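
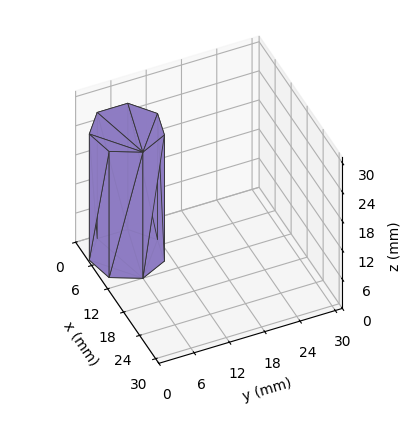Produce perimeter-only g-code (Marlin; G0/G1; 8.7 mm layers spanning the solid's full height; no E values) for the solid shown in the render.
Reading the render: the shape is a regular 7-sided prism (a cylinder approximated with 7 flat sides), circumscribed radius ≈ 6 mm, height ≈ 26 mm (dimensions read to the nearest mm from the axis ticks). For the g-code, the solid's height is divided into equal slices at the stated Δz and each level perimeter traced with G1 moves after a G0 lift.

; perimeter-only toolpath
G21 ; units = mm
G90 ; absolute positioning
G28 ; home
; layer 1
G0 Z8.7
G0 X12.0 Y6.0
G1 X9.7 Y10.7
G1 X4.7 Y11.8
G1 X0.6 Y8.6
G1 X0.6 Y3.4
G1 X4.7 Y0.2
G1 X9.7 Y1.3
G1 X12.0 Y6.0
; layer 2
G0 Z17.3
G0 X12.0 Y6.0
G1 X9.7 Y10.7
G1 X4.7 Y11.8
G1 X0.6 Y8.6
G1 X0.6 Y3.4
G1 X4.7 Y0.2
G1 X9.7 Y1.3
G1 X12.0 Y6.0
; layer 3
G0 Z26.0
G0 X12.0 Y6.0
G1 X9.7 Y10.7
G1 X4.7 Y11.8
G1 X0.6 Y8.6
G1 X0.6 Y3.4
G1 X4.7 Y0.2
G1 X9.7 Y1.3
G1 X12.0 Y6.0
M2 ; end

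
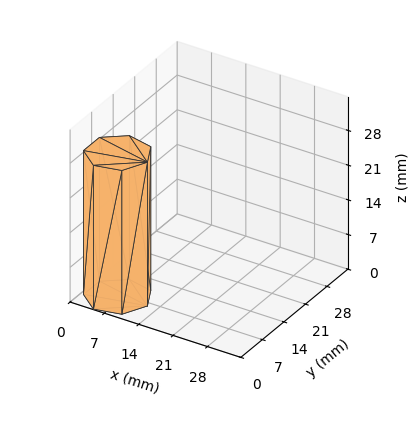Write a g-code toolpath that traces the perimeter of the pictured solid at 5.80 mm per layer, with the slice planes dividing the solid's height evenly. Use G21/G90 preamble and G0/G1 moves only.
Reading the render: the shape is a regular 7-sided prism (a cylinder approximated with 7 flat sides), circumscribed radius ≈ 6 mm, height ≈ 29 mm (dimensions read to the nearest mm from the axis ticks). For the g-code, the solid's height is divided into equal slices at the stated Δz and each level perimeter traced with G1 moves after a G0 lift.

; perimeter-only toolpath
G21 ; units = mm
G90 ; absolute positioning
G28 ; home
; layer 1
G0 Z5.80
G0 X12.00 Y6.00
G1 X9.74 Y10.69
G1 X4.66 Y11.85
G1 X0.59 Y8.60
G1 X0.59 Y3.40
G1 X4.66 Y0.15
G1 X9.74 Y1.31
G1 X12.00 Y6.00
; layer 2
G0 Z11.60
G0 X12.00 Y6.00
G1 X9.74 Y10.69
G1 X4.66 Y11.85
G1 X0.59 Y8.60
G1 X0.59 Y3.40
G1 X4.66 Y0.15
G1 X9.74 Y1.31
G1 X12.00 Y6.00
; layer 3
G0 Z17.40
G0 X12.00 Y6.00
G1 X9.74 Y10.69
G1 X4.66 Y11.85
G1 X0.59 Y8.60
G1 X0.59 Y3.40
G1 X4.66 Y0.15
G1 X9.74 Y1.31
G1 X12.00 Y6.00
; layer 4
G0 Z23.20
G0 X12.00 Y6.00
G1 X9.74 Y10.69
G1 X4.66 Y11.85
G1 X0.59 Y8.60
G1 X0.59 Y3.40
G1 X4.66 Y0.15
G1 X9.74 Y1.31
G1 X12.00 Y6.00
; layer 5
G0 Z29.00
G0 X12.00 Y6.00
G1 X9.74 Y10.69
G1 X4.66 Y11.85
G1 X0.59 Y8.60
G1 X0.59 Y3.40
G1 X4.66 Y0.15
G1 X9.74 Y1.31
G1 X12.00 Y6.00
M2 ; end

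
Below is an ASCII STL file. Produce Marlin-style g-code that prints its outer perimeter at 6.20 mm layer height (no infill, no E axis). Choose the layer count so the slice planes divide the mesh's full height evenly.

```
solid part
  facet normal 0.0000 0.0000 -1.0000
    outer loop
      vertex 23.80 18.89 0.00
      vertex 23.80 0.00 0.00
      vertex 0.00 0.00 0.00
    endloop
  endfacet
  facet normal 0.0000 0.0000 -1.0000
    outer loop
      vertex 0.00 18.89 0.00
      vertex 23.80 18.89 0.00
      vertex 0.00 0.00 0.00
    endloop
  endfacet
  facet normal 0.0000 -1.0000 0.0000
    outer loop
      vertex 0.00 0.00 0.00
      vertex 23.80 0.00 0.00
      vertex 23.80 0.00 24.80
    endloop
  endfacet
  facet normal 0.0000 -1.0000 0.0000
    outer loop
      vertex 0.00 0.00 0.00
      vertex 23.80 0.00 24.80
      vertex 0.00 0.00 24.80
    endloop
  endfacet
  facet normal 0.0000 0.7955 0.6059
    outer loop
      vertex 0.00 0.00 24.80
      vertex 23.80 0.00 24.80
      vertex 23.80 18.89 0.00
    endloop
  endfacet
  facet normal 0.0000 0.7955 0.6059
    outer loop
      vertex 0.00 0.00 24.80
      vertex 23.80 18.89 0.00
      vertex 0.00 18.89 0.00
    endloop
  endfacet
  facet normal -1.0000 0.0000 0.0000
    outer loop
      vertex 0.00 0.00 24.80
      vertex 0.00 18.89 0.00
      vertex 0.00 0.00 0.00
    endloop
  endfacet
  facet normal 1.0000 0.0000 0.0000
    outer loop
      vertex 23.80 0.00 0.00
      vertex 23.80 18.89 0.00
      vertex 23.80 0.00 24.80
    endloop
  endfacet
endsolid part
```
; perimeter-only toolpath
G21 ; units = mm
G90 ; absolute positioning
G28 ; home
; layer 1
G0 Z6.20
G0 X0.00 Y0.00
G1 X23.80 Y0.00
G1 X23.80 Y14.17
G1 X0.00 Y14.17
G1 X0.00 Y0.00
; layer 2
G0 Z12.40
G0 X0.00 Y0.00
G1 X23.80 Y0.00
G1 X23.80 Y9.45
G1 X0.00 Y9.45
G1 X0.00 Y0.00
; layer 3
G0 Z18.60
G0 X0.00 Y0.00
G1 X23.80 Y0.00
G1 X23.80 Y4.72
G1 X0.00 Y4.72
G1 X0.00 Y0.00
M2 ; end

The solid is a wedge (ramp): 23.8 × 18.9 mm base, rising to 24.8 mm along the y=0 edge and sloping linearly to z=0 at y=18.9. Slicing at Δz = 6.20 mm — 4 equal slices spanning the solid's height, so layer i sits at z = i·h/4 — gives 3 non-empty perimeters. Each is a 4-segment closed polygon; G0 lifts to the layer z and rapids to the start vertex, then G1 traces the edges. The cross-section shrinks linearly with z (the slice at the apex is degenerate and omitted).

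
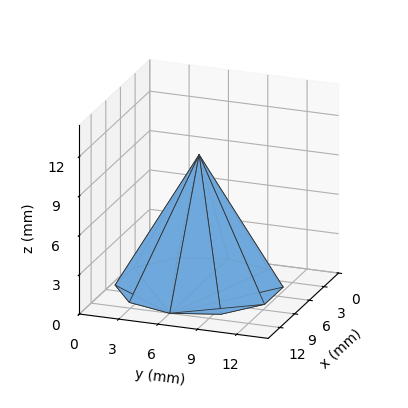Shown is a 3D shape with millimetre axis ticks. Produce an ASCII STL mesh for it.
Reading the render: the shape is a regular 10-sided pyramid, base circumscribed radius ≈ 6 mm, apex at z ≈ 10 mm (dimensions read to the nearest mm from the axis ticks). For the STL, each face is triangulated and given an outward normal.

solid part
  facet normal 0.0000 0.0000 -1.0000
    outer loop
      vertex 7.9 11.7 0.0
      vertex 10.9 9.5 0.0
      vertex 12.0 6.0 0.0
    endloop
  endfacet
  facet normal 0.0000 0.0000 -1.0000
    outer loop
      vertex 4.1 11.7 0.0
      vertex 7.9 11.7 0.0
      vertex 12.0 6.0 0.0
    endloop
  endfacet
  facet normal 0.0000 0.0000 -1.0000
    outer loop
      vertex 1.1 9.5 0.0
      vertex 4.1 11.7 0.0
      vertex 12.0 6.0 0.0
    endloop
  endfacet
  facet normal 0.0000 0.0000 -1.0000
    outer loop
      vertex 0.0 6.0 0.0
      vertex 1.1 9.5 0.0
      vertex 12.0 6.0 0.0
    endloop
  endfacet
  facet normal 0.0000 0.0000 -1.0000
    outer loop
      vertex 1.1 2.5 0.0
      vertex 0.0 6.0 0.0
      vertex 12.0 6.0 0.0
    endloop
  endfacet
  facet normal 0.0000 0.0000 -1.0000
    outer loop
      vertex 4.1 0.3 0.0
      vertex 1.1 2.5 0.0
      vertex 12.0 6.0 0.0
    endloop
  endfacet
  facet normal 0.0000 0.0000 -1.0000
    outer loop
      vertex 7.9 0.3 0.0
      vertex 4.1 0.3 0.0
      vertex 12.0 6.0 0.0
    endloop
  endfacet
  facet normal 0.0000 0.0000 -1.0000
    outer loop
      vertex 10.9 2.5 0.0
      vertex 7.9 0.3 0.0
      vertex 12.0 6.0 0.0
    endloop
  endfacet
  facet normal 0.8280 0.2602 0.4968
    outer loop
      vertex 12.0 6.0 0.0
      vertex 10.9 9.5 0.0
      vertex 6.0 6.0 10.0
    endloop
  endfacet
  facet normal 0.5133 0.7000 0.4965
    outer loop
      vertex 10.9 9.5 0.0
      vertex 7.9 11.7 0.0
      vertex 6.0 6.0 10.0
    endloop
  endfacet
  facet normal 0.0000 0.8688 0.4952
    outer loop
      vertex 7.9 11.7 0.0
      vertex 4.1 11.7 0.0
      vertex 6.0 6.0 10.0
    endloop
  endfacet
  facet normal -0.5133 0.7000 0.4965
    outer loop
      vertex 4.1 11.7 0.0
      vertex 1.1 9.5 0.0
      vertex 6.0 6.0 10.0
    endloop
  endfacet
  facet normal -0.8280 0.2602 0.4968
    outer loop
      vertex 1.1 9.5 0.0
      vertex 0.0 6.0 0.0
      vertex 6.0 6.0 10.0
    endloop
  endfacet
  facet normal -0.8280 -0.2602 0.4968
    outer loop
      vertex 0.0 6.0 0.0
      vertex 1.1 2.5 0.0
      vertex 6.0 6.0 10.0
    endloop
  endfacet
  facet normal -0.5133 -0.7000 0.4965
    outer loop
      vertex 1.1 2.5 0.0
      vertex 4.1 0.3 0.0
      vertex 6.0 6.0 10.0
    endloop
  endfacet
  facet normal 0.0000 -0.8688 0.4952
    outer loop
      vertex 4.1 0.3 0.0
      vertex 7.9 0.3 0.0
      vertex 6.0 6.0 10.0
    endloop
  endfacet
  facet normal 0.5133 -0.7000 0.4965
    outer loop
      vertex 7.9 0.3 0.0
      vertex 10.9 2.5 0.0
      vertex 6.0 6.0 10.0
    endloop
  endfacet
  facet normal 0.8280 -0.2602 0.4968
    outer loop
      vertex 10.9 2.5 0.0
      vertex 12.0 6.0 0.0
      vertex 6.0 6.0 10.0
    endloop
  endfacet
endsolid part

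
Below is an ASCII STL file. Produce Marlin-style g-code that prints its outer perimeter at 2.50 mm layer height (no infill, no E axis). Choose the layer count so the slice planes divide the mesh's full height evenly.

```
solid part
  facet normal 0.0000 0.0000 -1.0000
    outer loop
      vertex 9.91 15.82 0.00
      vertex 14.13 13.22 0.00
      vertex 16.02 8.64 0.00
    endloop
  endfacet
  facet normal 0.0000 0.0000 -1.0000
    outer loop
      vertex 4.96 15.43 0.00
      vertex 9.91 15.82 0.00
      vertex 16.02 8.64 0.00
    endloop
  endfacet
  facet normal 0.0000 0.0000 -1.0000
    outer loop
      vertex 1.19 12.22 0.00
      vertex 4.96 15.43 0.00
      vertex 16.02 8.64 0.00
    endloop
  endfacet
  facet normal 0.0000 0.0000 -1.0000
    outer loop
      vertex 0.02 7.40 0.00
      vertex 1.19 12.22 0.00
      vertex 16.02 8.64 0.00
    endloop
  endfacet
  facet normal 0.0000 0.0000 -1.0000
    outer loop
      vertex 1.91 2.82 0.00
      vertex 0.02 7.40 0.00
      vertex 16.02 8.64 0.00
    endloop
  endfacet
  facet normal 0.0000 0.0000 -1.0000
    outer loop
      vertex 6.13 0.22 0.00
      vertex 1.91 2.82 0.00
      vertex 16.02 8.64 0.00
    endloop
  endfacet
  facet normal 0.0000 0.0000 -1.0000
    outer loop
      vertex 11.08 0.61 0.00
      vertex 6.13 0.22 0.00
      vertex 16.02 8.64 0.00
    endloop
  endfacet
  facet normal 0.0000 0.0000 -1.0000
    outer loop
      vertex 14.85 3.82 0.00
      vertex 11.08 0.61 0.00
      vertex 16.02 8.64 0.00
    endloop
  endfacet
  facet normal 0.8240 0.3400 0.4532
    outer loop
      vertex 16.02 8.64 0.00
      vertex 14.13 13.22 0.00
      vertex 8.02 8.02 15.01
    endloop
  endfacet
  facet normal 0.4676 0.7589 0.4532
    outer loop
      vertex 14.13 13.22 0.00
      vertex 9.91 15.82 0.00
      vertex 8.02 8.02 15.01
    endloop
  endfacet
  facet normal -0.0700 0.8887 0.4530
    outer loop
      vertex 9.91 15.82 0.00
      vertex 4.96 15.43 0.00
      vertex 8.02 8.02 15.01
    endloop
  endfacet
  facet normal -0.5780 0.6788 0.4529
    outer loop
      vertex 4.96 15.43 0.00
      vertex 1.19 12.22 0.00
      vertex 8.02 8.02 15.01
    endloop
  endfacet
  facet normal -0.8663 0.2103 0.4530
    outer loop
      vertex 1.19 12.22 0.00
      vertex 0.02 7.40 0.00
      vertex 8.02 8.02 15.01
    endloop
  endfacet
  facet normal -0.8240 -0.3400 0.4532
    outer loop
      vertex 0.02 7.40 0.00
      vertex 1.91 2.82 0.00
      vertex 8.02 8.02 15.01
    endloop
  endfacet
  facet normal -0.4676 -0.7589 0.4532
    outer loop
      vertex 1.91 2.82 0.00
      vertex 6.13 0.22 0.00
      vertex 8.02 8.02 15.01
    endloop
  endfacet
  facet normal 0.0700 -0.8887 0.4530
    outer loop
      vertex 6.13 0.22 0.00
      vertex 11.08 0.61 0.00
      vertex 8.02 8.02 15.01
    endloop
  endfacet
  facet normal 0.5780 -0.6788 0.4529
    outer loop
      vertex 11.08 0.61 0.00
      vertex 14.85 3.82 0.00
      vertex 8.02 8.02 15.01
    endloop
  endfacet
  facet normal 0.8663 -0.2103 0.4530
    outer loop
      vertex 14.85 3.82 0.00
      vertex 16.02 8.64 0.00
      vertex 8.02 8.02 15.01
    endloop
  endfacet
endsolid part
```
; perimeter-only toolpath
G21 ; units = mm
G90 ; absolute positioning
G28 ; home
; layer 1
G0 Z2.50
G0 X14.69 Y8.54
G1 X13.11 Y12.35
G1 X9.60 Y14.52
G1 X5.47 Y14.20
G1 X2.33 Y11.52
G1 X1.35 Y7.50
G1 X2.93 Y3.69
G1 X6.44 Y1.52
G1 X10.57 Y1.84
G1 X13.71 Y4.52
G1 X14.69 Y8.54
; layer 2
G0 Z5.00
G0 X13.35 Y8.43
G1 X12.09 Y11.49
G1 X9.28 Y13.22
G1 X5.98 Y12.96
G1 X3.47 Y10.82
G1 X2.69 Y7.61
G1 X3.95 Y4.55
G1 X6.76 Y2.82
G1 X10.06 Y3.08
G1 X12.57 Y5.22
G1 X13.35 Y8.43
; layer 3
G0 Z7.50
G0 X12.02 Y8.33
G1 X11.07 Y10.62
G1 X8.96 Y11.92
G1 X6.49 Y11.72
G1 X4.60 Y10.12
G1 X4.02 Y7.71
G1 X4.96 Y5.42
G1 X7.07 Y4.12
G1 X9.55 Y4.31
G1 X11.43 Y5.92
G1 X12.02 Y8.33
; layer 4
G0 Z10.01
G0 X10.69 Y8.23
G1 X10.06 Y9.75
G1 X8.65 Y10.62
G1 X7.00 Y10.49
G1 X5.74 Y9.42
G1 X5.35 Y7.81
G1 X5.98 Y6.29
G1 X7.39 Y5.42
G1 X9.04 Y5.55
G1 X10.30 Y6.62
G1 X10.69 Y8.23
; layer 5
G0 Z12.51
G0 X9.35 Y8.12
G1 X9.04 Y8.89
G1 X8.34 Y9.32
G1 X7.51 Y9.26
G1 X6.88 Y8.72
G1 X6.69 Y7.92
G1 X7.00 Y7.15
G1 X7.71 Y6.72
G1 X8.53 Y6.78
G1 X9.16 Y7.32
G1 X9.35 Y8.12
M2 ; end

The solid is a regular 10-sided pyramid, base circumscribed radius ≈ 8.02 mm, apex at z ≈ 15 mm. Slicing at Δz = 2.50 mm — 6 equal slices spanning the solid's height, so layer i sits at z = i·h/6 — gives 5 non-empty perimeters. Each is a 10-segment closed polygon; G0 lifts to the layer z and rapids to the start vertex, then G1 traces the edges. The cross-section shrinks linearly with z (the slice at the apex is degenerate and omitted).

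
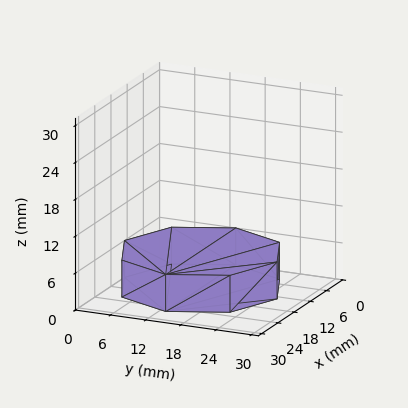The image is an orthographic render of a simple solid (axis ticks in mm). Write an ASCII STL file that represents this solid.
Reading the render: the shape is a regular 8-sided prism (a cylinder approximated with 8 flat sides), circumscribed radius ≈ 13 mm, height ≈ 6 mm (dimensions read to the nearest mm from the axis ticks). For the STL, each face is triangulated and given an outward normal.

solid part
  facet normal 0.0000 0.0000 -1.0000
    outer loop
      vertex 13.0 26.0 0.0
      vertex 22.2 22.2 0.0
      vertex 26.0 13.0 0.0
    endloop
  endfacet
  facet normal 0.0000 0.0000 -1.0000
    outer loop
      vertex 3.8 22.2 0.0
      vertex 13.0 26.0 0.0
      vertex 26.0 13.0 0.0
    endloop
  endfacet
  facet normal 0.0000 0.0000 -1.0000
    outer loop
      vertex 0.0 13.0 0.0
      vertex 3.8 22.2 0.0
      vertex 26.0 13.0 0.0
    endloop
  endfacet
  facet normal 0.0000 0.0000 -1.0000
    outer loop
      vertex 3.8 3.8 0.0
      vertex 0.0 13.0 0.0
      vertex 26.0 13.0 0.0
    endloop
  endfacet
  facet normal 0.0000 0.0000 -1.0000
    outer loop
      vertex 13.0 0.0 0.0
      vertex 3.8 3.8 0.0
      vertex 26.0 13.0 0.0
    endloop
  endfacet
  facet normal 0.0000 0.0000 -1.0000
    outer loop
      vertex 22.2 3.8 0.0
      vertex 13.0 0.0 0.0
      vertex 26.0 13.0 0.0
    endloop
  endfacet
  facet normal 0.0000 0.0000 1.0000
    outer loop
      vertex 26.0 13.0 6.0
      vertex 22.2 22.2 6.0
      vertex 13.0 26.0 6.0
    endloop
  endfacet
  facet normal 0.0000 0.0000 1.0000
    outer loop
      vertex 26.0 13.0 6.0
      vertex 13.0 26.0 6.0
      vertex 3.8 22.2 6.0
    endloop
  endfacet
  facet normal 0.0000 0.0000 1.0000
    outer loop
      vertex 26.0 13.0 6.0
      vertex 3.8 22.2 6.0
      vertex 0.0 13.0 6.0
    endloop
  endfacet
  facet normal 0.0000 0.0000 1.0000
    outer loop
      vertex 26.0 13.0 6.0
      vertex 0.0 13.0 6.0
      vertex 3.8 3.8 6.0
    endloop
  endfacet
  facet normal 0.0000 0.0000 1.0000
    outer loop
      vertex 26.0 13.0 6.0
      vertex 3.8 3.8 6.0
      vertex 13.0 0.0 6.0
    endloop
  endfacet
  facet normal 0.0000 0.0000 1.0000
    outer loop
      vertex 26.0 13.0 6.0
      vertex 13.0 0.0 6.0
      vertex 22.2 3.8 6.0
    endloop
  endfacet
  facet normal 0.9243 0.3818 0.0000
    outer loop
      vertex 26.0 13.0 0.0
      vertex 22.2 22.2 0.0
      vertex 22.2 22.2 6.0
    endloop
  endfacet
  facet normal 0.9243 0.3818 0.0000
    outer loop
      vertex 26.0 13.0 0.0
      vertex 22.2 22.2 6.0
      vertex 26.0 13.0 6.0
    endloop
  endfacet
  facet normal 0.3818 0.9243 0.0000
    outer loop
      vertex 22.2 22.2 0.0
      vertex 13.0 26.0 0.0
      vertex 13.0 26.0 6.0
    endloop
  endfacet
  facet normal 0.3818 0.9243 0.0000
    outer loop
      vertex 22.2 22.2 0.0
      vertex 13.0 26.0 6.0
      vertex 22.2 22.2 6.0
    endloop
  endfacet
  facet normal -0.3818 0.9243 0.0000
    outer loop
      vertex 13.0 26.0 0.0
      vertex 3.8 22.2 0.0
      vertex 3.8 22.2 6.0
    endloop
  endfacet
  facet normal -0.3818 0.9243 0.0000
    outer loop
      vertex 13.0 26.0 0.0
      vertex 3.8 22.2 6.0
      vertex 13.0 26.0 6.0
    endloop
  endfacet
  facet normal -0.9243 0.3818 0.0000
    outer loop
      vertex 3.8 22.2 0.0
      vertex 0.0 13.0 0.0
      vertex 0.0 13.0 6.0
    endloop
  endfacet
  facet normal -0.9243 0.3818 0.0000
    outer loop
      vertex 3.8 22.2 0.0
      vertex 0.0 13.0 6.0
      vertex 3.8 22.2 6.0
    endloop
  endfacet
  facet normal -0.9243 -0.3818 0.0000
    outer loop
      vertex 0.0 13.0 0.0
      vertex 3.8 3.8 0.0
      vertex 3.8 3.8 6.0
    endloop
  endfacet
  facet normal -0.9243 -0.3818 0.0000
    outer loop
      vertex 0.0 13.0 0.0
      vertex 3.8 3.8 6.0
      vertex 0.0 13.0 6.0
    endloop
  endfacet
  facet normal -0.3818 -0.9243 0.0000
    outer loop
      vertex 3.8 3.8 0.0
      vertex 13.0 0.0 0.0
      vertex 13.0 0.0 6.0
    endloop
  endfacet
  facet normal -0.3818 -0.9243 0.0000
    outer loop
      vertex 3.8 3.8 0.0
      vertex 13.0 0.0 6.0
      vertex 3.8 3.8 6.0
    endloop
  endfacet
  facet normal 0.3818 -0.9243 0.0000
    outer loop
      vertex 13.0 0.0 0.0
      vertex 22.2 3.8 0.0
      vertex 22.2 3.8 6.0
    endloop
  endfacet
  facet normal 0.3818 -0.9243 0.0000
    outer loop
      vertex 13.0 0.0 0.0
      vertex 22.2 3.8 6.0
      vertex 13.0 0.0 6.0
    endloop
  endfacet
  facet normal 0.9243 -0.3818 0.0000
    outer loop
      vertex 22.2 3.8 0.0
      vertex 26.0 13.0 0.0
      vertex 26.0 13.0 6.0
    endloop
  endfacet
  facet normal 0.9243 -0.3818 0.0000
    outer loop
      vertex 22.2 3.8 0.0
      vertex 26.0 13.0 6.0
      vertex 22.2 3.8 6.0
    endloop
  endfacet
endsolid part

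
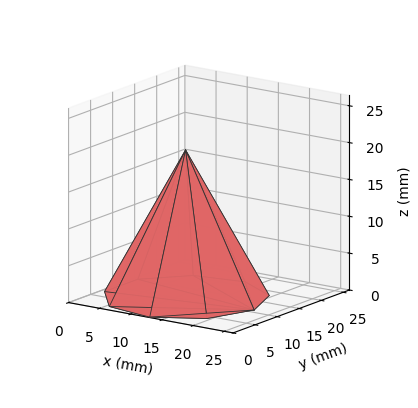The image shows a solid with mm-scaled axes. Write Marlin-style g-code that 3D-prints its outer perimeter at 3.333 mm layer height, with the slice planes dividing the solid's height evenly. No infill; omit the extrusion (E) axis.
Reading the render: the shape is a regular 9-sided pyramid, base circumscribed radius ≈ 11 mm, apex at z ≈ 20 mm (dimensions read to the nearest mm from the axis ticks). For the g-code, the solid's height is divided into equal slices at the stated Δz and each level perimeter traced with G1 moves after a G0 lift.

; perimeter-only toolpath
G21 ; units = mm
G90 ; absolute positioning
G28 ; home
; layer 1
G0 Z3.333
G0 X20.167 Y11.000
G1 X18.022 Y16.893
G1 X12.592 Y20.027
G1 X6.417 Y18.938
G1 X2.386 Y14.135
G1 X2.386 Y7.865
G1 X6.417 Y3.062
G1 X12.592 Y1.973
G1 X18.022 Y5.108
G1 X20.167 Y11.000
; layer 2
G0 Z6.667
G0 X18.333 Y11.000
G1 X16.617 Y15.714
G1 X12.273 Y18.222
G1 X7.333 Y17.351
G1 X4.109 Y13.508
G1 X4.109 Y8.492
G1 X7.333 Y4.649
G1 X12.273 Y3.778
G1 X16.617 Y6.286
G1 X18.333 Y11.000
; layer 3
G0 Z10.000
G0 X16.500 Y11.000
G1 X15.213 Y14.536
G1 X11.955 Y16.416
G1 X8.250 Y15.763
G1 X5.832 Y12.881
G1 X5.832 Y9.119
G1 X8.250 Y6.237
G1 X11.955 Y5.583
G1 X15.213 Y7.465
G1 X16.500 Y11.000
; layer 4
G0 Z13.333
G0 X14.667 Y11.000
G1 X13.809 Y13.357
G1 X11.637 Y14.611
G1 X9.167 Y14.175
G1 X7.554 Y12.254
G1 X7.554 Y9.746
G1 X9.167 Y7.825
G1 X11.637 Y7.389
G1 X13.809 Y8.643
G1 X14.667 Y11.000
; layer 5
G0 Z16.667
G0 X12.833 Y11.000
G1 X12.404 Y12.178
G1 X11.318 Y12.806
G1 X10.083 Y12.588
G1 X9.277 Y11.627
G1 X9.277 Y10.373
G1 X10.083 Y9.412
G1 X11.318 Y9.195
G1 X12.404 Y9.822
G1 X12.833 Y11.000
M2 ; end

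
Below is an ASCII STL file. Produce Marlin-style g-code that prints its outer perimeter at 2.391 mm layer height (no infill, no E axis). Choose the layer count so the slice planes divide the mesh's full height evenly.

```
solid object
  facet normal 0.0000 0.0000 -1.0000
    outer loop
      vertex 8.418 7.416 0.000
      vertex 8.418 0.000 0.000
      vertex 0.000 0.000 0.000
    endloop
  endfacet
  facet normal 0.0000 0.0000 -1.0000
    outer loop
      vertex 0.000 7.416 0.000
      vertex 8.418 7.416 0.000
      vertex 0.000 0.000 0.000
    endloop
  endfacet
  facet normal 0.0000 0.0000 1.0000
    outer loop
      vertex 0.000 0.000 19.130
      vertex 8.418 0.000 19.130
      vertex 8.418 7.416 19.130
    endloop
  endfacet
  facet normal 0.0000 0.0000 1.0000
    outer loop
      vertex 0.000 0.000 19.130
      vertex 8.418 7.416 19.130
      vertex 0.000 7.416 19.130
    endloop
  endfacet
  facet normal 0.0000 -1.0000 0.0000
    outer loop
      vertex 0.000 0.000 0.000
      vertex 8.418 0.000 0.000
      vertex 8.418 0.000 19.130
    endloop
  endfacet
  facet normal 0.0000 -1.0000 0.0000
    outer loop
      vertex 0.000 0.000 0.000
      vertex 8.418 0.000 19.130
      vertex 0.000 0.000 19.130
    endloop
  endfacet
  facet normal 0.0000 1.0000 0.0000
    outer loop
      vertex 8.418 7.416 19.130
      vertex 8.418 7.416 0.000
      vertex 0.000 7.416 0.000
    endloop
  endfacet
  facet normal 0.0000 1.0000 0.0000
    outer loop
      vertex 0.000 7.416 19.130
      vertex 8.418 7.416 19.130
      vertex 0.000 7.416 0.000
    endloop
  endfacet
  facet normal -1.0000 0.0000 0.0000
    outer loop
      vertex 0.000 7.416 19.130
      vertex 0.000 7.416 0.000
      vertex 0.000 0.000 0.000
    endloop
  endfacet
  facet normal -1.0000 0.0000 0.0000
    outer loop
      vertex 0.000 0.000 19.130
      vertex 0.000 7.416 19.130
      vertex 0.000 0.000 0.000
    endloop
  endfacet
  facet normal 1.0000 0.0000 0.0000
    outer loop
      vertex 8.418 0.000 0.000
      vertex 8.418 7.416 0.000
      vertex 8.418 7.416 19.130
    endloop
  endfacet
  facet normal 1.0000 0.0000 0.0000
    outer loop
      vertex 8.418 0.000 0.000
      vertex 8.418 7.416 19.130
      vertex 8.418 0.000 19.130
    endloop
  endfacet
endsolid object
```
; perimeter-only toolpath
G21 ; units = mm
G90 ; absolute positioning
G28 ; home
; layer 1
G0 Z2.391
G0 X0.000 Y0.000
G1 X8.418 Y0.000
G1 X8.418 Y7.416
G1 X0.000 Y7.416
G1 X0.000 Y0.000
; layer 2
G0 Z4.782
G0 X0.000 Y0.000
G1 X8.418 Y0.000
G1 X8.418 Y7.416
G1 X0.000 Y7.416
G1 X0.000 Y0.000
; layer 3
G0 Z7.174
G0 X0.000 Y0.000
G1 X8.418 Y0.000
G1 X8.418 Y7.416
G1 X0.000 Y7.416
G1 X0.000 Y0.000
; layer 4
G0 Z9.565
G0 X0.000 Y0.000
G1 X8.418 Y0.000
G1 X8.418 Y7.416
G1 X0.000 Y7.416
G1 X0.000 Y0.000
; layer 5
G0 Z11.956
G0 X0.000 Y0.000
G1 X8.418 Y0.000
G1 X8.418 Y7.416
G1 X0.000 Y7.416
G1 X0.000 Y0.000
; layer 6
G0 Z14.348
G0 X0.000 Y0.000
G1 X8.418 Y0.000
G1 X8.418 Y7.416
G1 X0.000 Y7.416
G1 X0.000 Y0.000
; layer 7
G0 Z16.739
G0 X0.000 Y0.000
G1 X8.418 Y0.000
G1 X8.418 Y7.416
G1 X0.000 Y7.416
G1 X0.000 Y0.000
; layer 8
G0 Z19.130
G0 X0.000 Y0.000
G1 X8.418 Y0.000
G1 X8.418 Y7.416
G1 X0.000 Y7.416
G1 X0.000 Y0.000
M2 ; end

The solid is a rectangular box, roughly 8.42 × 7.42 mm footprint and 19.1 mm tall. Slicing at Δz = 2.391 mm — 8 equal slices spanning the solid's height, so layer i sits at z = i·h/8 — gives 8 non-empty perimeters. Each is a 4-segment closed polygon; G0 lifts to the layer z and rapids to the start vertex, then G1 traces the edges.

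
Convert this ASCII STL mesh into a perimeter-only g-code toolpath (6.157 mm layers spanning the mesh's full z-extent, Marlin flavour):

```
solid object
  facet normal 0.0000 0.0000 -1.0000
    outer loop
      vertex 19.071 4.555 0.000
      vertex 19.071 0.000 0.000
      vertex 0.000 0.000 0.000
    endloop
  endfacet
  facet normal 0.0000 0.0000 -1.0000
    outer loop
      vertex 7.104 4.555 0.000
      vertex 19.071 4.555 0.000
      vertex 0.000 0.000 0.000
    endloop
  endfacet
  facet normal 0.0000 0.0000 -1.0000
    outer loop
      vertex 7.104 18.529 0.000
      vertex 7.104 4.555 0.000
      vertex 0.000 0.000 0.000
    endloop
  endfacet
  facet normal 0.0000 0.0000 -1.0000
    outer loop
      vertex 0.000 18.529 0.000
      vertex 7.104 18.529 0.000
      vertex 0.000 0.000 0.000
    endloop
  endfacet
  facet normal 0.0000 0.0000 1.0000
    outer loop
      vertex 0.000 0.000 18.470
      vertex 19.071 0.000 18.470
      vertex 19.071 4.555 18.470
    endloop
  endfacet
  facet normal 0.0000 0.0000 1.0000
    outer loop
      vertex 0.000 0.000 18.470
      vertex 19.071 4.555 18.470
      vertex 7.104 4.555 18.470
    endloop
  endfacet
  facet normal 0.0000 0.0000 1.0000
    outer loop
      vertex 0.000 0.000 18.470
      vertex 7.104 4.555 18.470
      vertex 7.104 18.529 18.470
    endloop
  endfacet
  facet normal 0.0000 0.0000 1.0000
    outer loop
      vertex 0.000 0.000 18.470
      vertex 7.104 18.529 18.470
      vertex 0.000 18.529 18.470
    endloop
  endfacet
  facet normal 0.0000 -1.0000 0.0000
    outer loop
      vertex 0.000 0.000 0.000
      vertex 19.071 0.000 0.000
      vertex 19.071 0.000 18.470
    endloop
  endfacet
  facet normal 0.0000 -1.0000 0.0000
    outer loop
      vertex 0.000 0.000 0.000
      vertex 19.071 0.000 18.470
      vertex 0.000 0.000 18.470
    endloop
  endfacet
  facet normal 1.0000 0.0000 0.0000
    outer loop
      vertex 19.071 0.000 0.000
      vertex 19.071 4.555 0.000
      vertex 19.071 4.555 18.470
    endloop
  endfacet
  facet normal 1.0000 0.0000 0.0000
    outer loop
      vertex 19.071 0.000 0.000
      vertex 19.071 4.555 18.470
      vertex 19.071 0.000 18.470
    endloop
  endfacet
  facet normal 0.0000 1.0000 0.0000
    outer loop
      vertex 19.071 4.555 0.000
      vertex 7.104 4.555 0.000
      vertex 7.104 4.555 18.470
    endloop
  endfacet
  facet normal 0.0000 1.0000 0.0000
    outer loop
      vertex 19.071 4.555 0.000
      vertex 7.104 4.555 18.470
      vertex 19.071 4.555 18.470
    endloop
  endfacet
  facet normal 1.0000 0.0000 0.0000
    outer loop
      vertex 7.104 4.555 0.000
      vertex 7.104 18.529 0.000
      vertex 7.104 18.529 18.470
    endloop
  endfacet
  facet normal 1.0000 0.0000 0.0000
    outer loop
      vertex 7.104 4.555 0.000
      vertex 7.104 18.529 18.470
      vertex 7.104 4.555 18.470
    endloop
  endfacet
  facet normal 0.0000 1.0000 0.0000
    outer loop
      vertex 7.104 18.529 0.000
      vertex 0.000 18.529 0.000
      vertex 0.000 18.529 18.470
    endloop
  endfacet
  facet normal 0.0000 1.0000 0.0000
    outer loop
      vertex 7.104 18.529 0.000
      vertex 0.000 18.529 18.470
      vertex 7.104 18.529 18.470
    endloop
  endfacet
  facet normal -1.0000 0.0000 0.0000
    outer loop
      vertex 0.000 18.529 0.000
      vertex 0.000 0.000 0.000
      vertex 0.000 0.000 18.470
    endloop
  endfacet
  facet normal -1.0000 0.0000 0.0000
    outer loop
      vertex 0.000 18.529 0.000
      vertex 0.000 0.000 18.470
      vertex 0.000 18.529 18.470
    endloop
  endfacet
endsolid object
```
; perimeter-only toolpath
G21 ; units = mm
G90 ; absolute positioning
G28 ; home
; layer 1
G0 Z6.157
G0 X0.000 Y0.000
G1 X19.071 Y0.000
G1 X19.071 Y4.555
G1 X7.104 Y4.555
G1 X7.104 Y18.529
G1 X0.000 Y18.529
G1 X0.000 Y0.000
; layer 2
G0 Z12.313
G0 X0.000 Y0.000
G1 X19.071 Y0.000
G1 X19.071 Y4.555
G1 X7.104 Y4.555
G1 X7.104 Y18.529
G1 X0.000 Y18.529
G1 X0.000 Y0.000
; layer 3
G0 Z18.470
G0 X0.000 Y0.000
G1 X19.071 Y0.000
G1 X19.071 Y4.555
G1 X7.104 Y4.555
G1 X7.104 Y18.529
G1 X0.000 Y18.529
G1 X0.000 Y0.000
M2 ; end

The solid is an L-shaped prism: outer 19.1 × 18.5 mm, arm thicknesses ≈ 4.55 mm (horizontal) and 7.1 mm (vertical), extruded 18.5 mm in z. Slicing at Δz = 6.157 mm — 3 equal slices spanning the solid's height, so layer i sits at z = i·h/3 — gives 3 non-empty perimeters. Each is a 6-segment closed polygon; G0 lifts to the layer z and rapids to the start vertex, then G1 traces the edges.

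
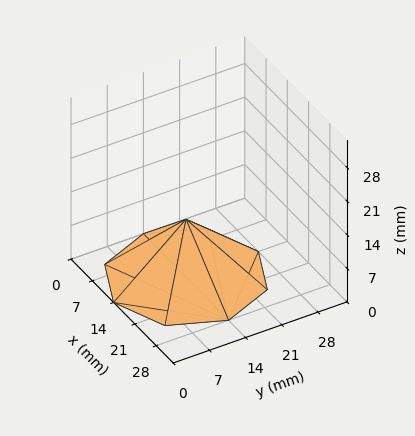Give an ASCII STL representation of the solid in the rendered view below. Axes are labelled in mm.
Reading the render: the shape is a regular 8-sided pyramid, base circumscribed radius ≈ 14 mm, apex at z ≈ 12 mm (dimensions read to the nearest mm from the axis ticks). For the STL, each face is triangulated and given an outward normal.

solid part
  facet normal 0.0000 0.0000 -1.0000
    outer loop
      vertex 14.0 28.0 0.0
      vertex 23.9 23.9 0.0
      vertex 28.0 14.0 0.0
    endloop
  endfacet
  facet normal 0.0000 0.0000 -1.0000
    outer loop
      vertex 4.1 23.9 0.0
      vertex 14.0 28.0 0.0
      vertex 28.0 14.0 0.0
    endloop
  endfacet
  facet normal 0.0000 0.0000 -1.0000
    outer loop
      vertex 0.0 14.0 0.0
      vertex 4.1 23.9 0.0
      vertex 28.0 14.0 0.0
    endloop
  endfacet
  facet normal 0.0000 0.0000 -1.0000
    outer loop
      vertex 4.1 4.1 0.0
      vertex 0.0 14.0 0.0
      vertex 28.0 14.0 0.0
    endloop
  endfacet
  facet normal 0.0000 0.0000 -1.0000
    outer loop
      vertex 14.0 0.0 0.0
      vertex 4.1 4.1 0.0
      vertex 28.0 14.0 0.0
    endloop
  endfacet
  facet normal 0.0000 0.0000 -1.0000
    outer loop
      vertex 23.9 4.1 0.0
      vertex 14.0 0.0 0.0
      vertex 28.0 14.0 0.0
    endloop
  endfacet
  facet normal 0.6284 0.2602 0.7331
    outer loop
      vertex 28.0 14.0 0.0
      vertex 23.9 23.9 0.0
      vertex 14.0 14.0 12.0
    endloop
  endfacet
  facet normal 0.2602 0.6284 0.7331
    outer loop
      vertex 23.9 23.9 0.0
      vertex 14.0 28.0 0.0
      vertex 14.0 14.0 12.0
    endloop
  endfacet
  facet normal -0.2602 0.6284 0.7331
    outer loop
      vertex 14.0 28.0 0.0
      vertex 4.1 23.9 0.0
      vertex 14.0 14.0 12.0
    endloop
  endfacet
  facet normal -0.6284 0.2602 0.7331
    outer loop
      vertex 4.1 23.9 0.0
      vertex 0.0 14.0 0.0
      vertex 14.0 14.0 12.0
    endloop
  endfacet
  facet normal -0.6284 -0.2602 0.7331
    outer loop
      vertex 0.0 14.0 0.0
      vertex 4.1 4.1 0.0
      vertex 14.0 14.0 12.0
    endloop
  endfacet
  facet normal -0.2602 -0.6284 0.7331
    outer loop
      vertex 4.1 4.1 0.0
      vertex 14.0 0.0 0.0
      vertex 14.0 14.0 12.0
    endloop
  endfacet
  facet normal 0.2602 -0.6284 0.7331
    outer loop
      vertex 14.0 0.0 0.0
      vertex 23.9 4.1 0.0
      vertex 14.0 14.0 12.0
    endloop
  endfacet
  facet normal 0.6284 -0.2602 0.7331
    outer loop
      vertex 23.9 4.1 0.0
      vertex 28.0 14.0 0.0
      vertex 14.0 14.0 12.0
    endloop
  endfacet
endsolid part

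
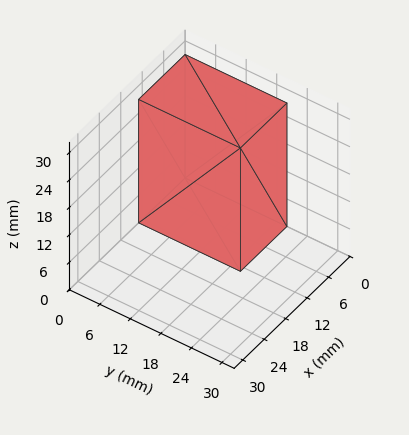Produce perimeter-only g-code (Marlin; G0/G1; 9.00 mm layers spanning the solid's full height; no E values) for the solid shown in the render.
Reading the render: the shape is a rectangular box, roughly 13 × 20 mm footprint and 27 mm tall (dimensions read to the nearest mm from the axis ticks). For the g-code, the solid's height is divided into equal slices at the stated Δz and each level perimeter traced with G1 moves after a G0 lift.

; perimeter-only toolpath
G21 ; units = mm
G90 ; absolute positioning
G28 ; home
; layer 1
G0 Z9.00
G0 X0.00 Y0.00
G1 X13.00 Y0.00
G1 X13.00 Y20.00
G1 X0.00 Y20.00
G1 X0.00 Y0.00
; layer 2
G0 Z18.00
G0 X0.00 Y0.00
G1 X13.00 Y0.00
G1 X13.00 Y20.00
G1 X0.00 Y20.00
G1 X0.00 Y0.00
; layer 3
G0 Z27.00
G0 X0.00 Y0.00
G1 X13.00 Y0.00
G1 X13.00 Y20.00
G1 X0.00 Y20.00
G1 X0.00 Y0.00
M2 ; end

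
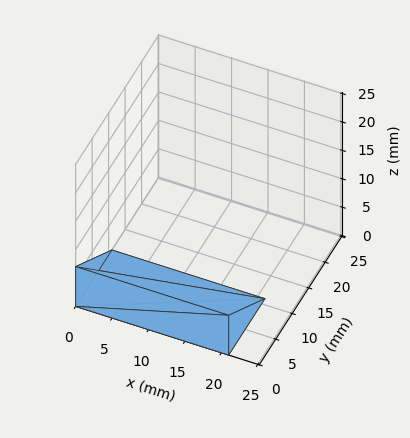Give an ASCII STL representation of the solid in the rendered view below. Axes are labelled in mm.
Reading the render: the shape is a wedge (ramp): 21 × 11 mm base, rising to 7 mm along the y=0 edge and sloping linearly to z=0 at y=11 (dimensions read to the nearest mm from the axis ticks). For the STL, each face is triangulated and given an outward normal.

solid part
  facet normal 0.0000 0.0000 -1.0000
    outer loop
      vertex 21.000 11.000 0.000
      vertex 21.000 0.000 0.000
      vertex 0.000 0.000 0.000
    endloop
  endfacet
  facet normal 0.0000 0.0000 -1.0000
    outer loop
      vertex 0.000 11.000 0.000
      vertex 21.000 11.000 0.000
      vertex 0.000 0.000 0.000
    endloop
  endfacet
  facet normal 0.0000 -1.0000 0.0000
    outer loop
      vertex 0.000 0.000 0.000
      vertex 21.000 0.000 0.000
      vertex 21.000 0.000 7.000
    endloop
  endfacet
  facet normal 0.0000 -1.0000 0.0000
    outer loop
      vertex 0.000 0.000 0.000
      vertex 21.000 0.000 7.000
      vertex 0.000 0.000 7.000
    endloop
  endfacet
  facet normal 0.0000 0.5369 0.8437
    outer loop
      vertex 0.000 0.000 7.000
      vertex 21.000 0.000 7.000
      vertex 21.000 11.000 0.000
    endloop
  endfacet
  facet normal 0.0000 0.5369 0.8437
    outer loop
      vertex 0.000 0.000 7.000
      vertex 21.000 11.000 0.000
      vertex 0.000 11.000 0.000
    endloop
  endfacet
  facet normal -1.0000 0.0000 0.0000
    outer loop
      vertex 0.000 0.000 7.000
      vertex 0.000 11.000 0.000
      vertex 0.000 0.000 0.000
    endloop
  endfacet
  facet normal 1.0000 0.0000 0.0000
    outer loop
      vertex 21.000 0.000 0.000
      vertex 21.000 11.000 0.000
      vertex 21.000 0.000 7.000
    endloop
  endfacet
endsolid part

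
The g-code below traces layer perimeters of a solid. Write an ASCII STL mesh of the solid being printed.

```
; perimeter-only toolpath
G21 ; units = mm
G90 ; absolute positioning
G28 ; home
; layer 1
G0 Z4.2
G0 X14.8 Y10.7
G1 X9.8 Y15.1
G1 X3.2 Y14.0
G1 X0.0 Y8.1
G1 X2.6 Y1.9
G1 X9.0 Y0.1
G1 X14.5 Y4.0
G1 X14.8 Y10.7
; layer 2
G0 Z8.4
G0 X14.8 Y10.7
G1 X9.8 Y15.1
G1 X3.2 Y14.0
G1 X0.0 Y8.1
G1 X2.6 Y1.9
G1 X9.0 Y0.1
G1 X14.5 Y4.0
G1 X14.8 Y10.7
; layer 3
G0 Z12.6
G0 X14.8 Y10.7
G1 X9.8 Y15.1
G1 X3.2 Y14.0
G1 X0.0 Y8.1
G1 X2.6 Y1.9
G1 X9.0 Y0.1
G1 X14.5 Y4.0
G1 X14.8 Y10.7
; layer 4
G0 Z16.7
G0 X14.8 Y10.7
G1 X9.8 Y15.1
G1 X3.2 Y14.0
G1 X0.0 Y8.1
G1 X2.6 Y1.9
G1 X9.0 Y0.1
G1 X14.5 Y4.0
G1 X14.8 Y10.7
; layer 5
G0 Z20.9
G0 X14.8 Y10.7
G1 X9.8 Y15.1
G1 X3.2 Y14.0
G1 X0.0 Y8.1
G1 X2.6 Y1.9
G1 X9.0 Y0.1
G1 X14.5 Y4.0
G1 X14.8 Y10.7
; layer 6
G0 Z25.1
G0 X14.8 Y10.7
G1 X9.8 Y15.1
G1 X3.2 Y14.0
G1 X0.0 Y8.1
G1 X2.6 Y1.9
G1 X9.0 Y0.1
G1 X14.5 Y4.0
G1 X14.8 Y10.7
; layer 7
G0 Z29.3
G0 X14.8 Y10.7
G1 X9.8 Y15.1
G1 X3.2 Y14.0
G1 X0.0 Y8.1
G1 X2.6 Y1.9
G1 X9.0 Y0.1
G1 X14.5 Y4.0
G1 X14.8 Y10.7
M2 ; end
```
solid part
  facet normal 0.0000 0.0000 -1.0000
    outer loop
      vertex 3.2 14.0 0.0
      vertex 9.8 15.1 0.0
      vertex 14.8 10.7 0.0
    endloop
  endfacet
  facet normal 0.0000 0.0000 -1.0000
    outer loop
      vertex 0.0 8.1 0.0
      vertex 3.2 14.0 0.0
      vertex 14.8 10.7 0.0
    endloop
  endfacet
  facet normal 0.0000 0.0000 -1.0000
    outer loop
      vertex 2.6 1.9 0.0
      vertex 0.0 8.1 0.0
      vertex 14.8 10.7 0.0
    endloop
  endfacet
  facet normal 0.0000 0.0000 -1.0000
    outer loop
      vertex 9.0 0.1 0.0
      vertex 2.6 1.9 0.0
      vertex 14.8 10.7 0.0
    endloop
  endfacet
  facet normal 0.0000 0.0000 -1.0000
    outer loop
      vertex 14.5 4.0 0.0
      vertex 9.0 0.1 0.0
      vertex 14.8 10.7 0.0
    endloop
  endfacet
  facet normal 0.0000 0.0000 1.0000
    outer loop
      vertex 14.8 10.7 29.3
      vertex 9.8 15.1 29.3
      vertex 3.2 14.0 29.3
    endloop
  endfacet
  facet normal 0.0000 0.0000 1.0000
    outer loop
      vertex 14.8 10.7 29.3
      vertex 3.2 14.0 29.3
      vertex 0.0 8.1 29.3
    endloop
  endfacet
  facet normal 0.0000 0.0000 1.0000
    outer loop
      vertex 14.8 10.7 29.3
      vertex 0.0 8.1 29.3
      vertex 2.6 1.9 29.3
    endloop
  endfacet
  facet normal 0.0000 0.0000 1.0000
    outer loop
      vertex 14.8 10.7 29.3
      vertex 2.6 1.9 29.3
      vertex 9.0 0.1 29.3
    endloop
  endfacet
  facet normal 0.0000 0.0000 1.0000
    outer loop
      vertex 14.8 10.7 29.3
      vertex 9.0 0.1 29.3
      vertex 14.5 4.0 29.3
    endloop
  endfacet
  facet normal 0.6606 0.7507 0.0000
    outer loop
      vertex 14.8 10.7 0.0
      vertex 9.8 15.1 0.0
      vertex 9.8 15.1 29.3
    endloop
  endfacet
  facet normal 0.6606 0.7507 0.0000
    outer loop
      vertex 14.8 10.7 0.0
      vertex 9.8 15.1 29.3
      vertex 14.8 10.7 29.3
    endloop
  endfacet
  facet normal -0.1644 0.9864 0.0000
    outer loop
      vertex 9.8 15.1 0.0
      vertex 3.2 14.0 0.0
      vertex 3.2 14.0 29.3
    endloop
  endfacet
  facet normal -0.1644 0.9864 0.0000
    outer loop
      vertex 9.8 15.1 0.0
      vertex 3.2 14.0 29.3
      vertex 9.8 15.1 29.3
    endloop
  endfacet
  facet normal -0.8790 0.4768 0.0000
    outer loop
      vertex 3.2 14.0 0.0
      vertex 0.0 8.1 0.0
      vertex 0.0 8.1 29.3
    endloop
  endfacet
  facet normal -0.8790 0.4768 0.0000
    outer loop
      vertex 3.2 14.0 0.0
      vertex 0.0 8.1 29.3
      vertex 3.2 14.0 29.3
    endloop
  endfacet
  facet normal -0.9222 -0.3867 0.0000
    outer loop
      vertex 0.0 8.1 0.0
      vertex 2.6 1.9 0.0
      vertex 2.6 1.9 29.3
    endloop
  endfacet
  facet normal -0.9222 -0.3867 0.0000
    outer loop
      vertex 0.0 8.1 0.0
      vertex 2.6 1.9 29.3
      vertex 0.0 8.1 29.3
    endloop
  endfacet
  facet normal -0.2707 -0.9627 0.0000
    outer loop
      vertex 2.6 1.9 0.0
      vertex 9.0 0.1 0.0
      vertex 9.0 0.1 29.3
    endloop
  endfacet
  facet normal -0.2707 -0.9627 0.0000
    outer loop
      vertex 2.6 1.9 0.0
      vertex 9.0 0.1 29.3
      vertex 2.6 1.9 29.3
    endloop
  endfacet
  facet normal 0.5784 -0.8157 0.0000
    outer loop
      vertex 9.0 0.1 0.0
      vertex 14.5 4.0 0.0
      vertex 14.5 4.0 29.3
    endloop
  endfacet
  facet normal 0.5784 -0.8157 0.0000
    outer loop
      vertex 9.0 0.1 0.0
      vertex 14.5 4.0 29.3
      vertex 9.0 0.1 29.3
    endloop
  endfacet
  facet normal 0.9990 -0.0447 0.0000
    outer loop
      vertex 14.5 4.0 0.0
      vertex 14.8 10.7 0.0
      vertex 14.8 10.7 29.3
    endloop
  endfacet
  facet normal 0.9990 -0.0447 0.0000
    outer loop
      vertex 14.5 4.0 0.0
      vertex 14.8 10.7 29.3
      vertex 14.5 4.0 29.3
    endloop
  endfacet
endsolid part

The G0 Z moves step by Δz≈4.2 mm. Every layer's G1 loop is the same polygon, so the solid is a straight extrusion of it from z=0 to z≈29.3. Closing with flat bottom and top caps and triangulating gives 24 facets — a regular 7-sided prism (a cylinder approximated with 7 flat sides), circumscribed radius ≈ 7.7 mm, height ≈ 29.3 mm.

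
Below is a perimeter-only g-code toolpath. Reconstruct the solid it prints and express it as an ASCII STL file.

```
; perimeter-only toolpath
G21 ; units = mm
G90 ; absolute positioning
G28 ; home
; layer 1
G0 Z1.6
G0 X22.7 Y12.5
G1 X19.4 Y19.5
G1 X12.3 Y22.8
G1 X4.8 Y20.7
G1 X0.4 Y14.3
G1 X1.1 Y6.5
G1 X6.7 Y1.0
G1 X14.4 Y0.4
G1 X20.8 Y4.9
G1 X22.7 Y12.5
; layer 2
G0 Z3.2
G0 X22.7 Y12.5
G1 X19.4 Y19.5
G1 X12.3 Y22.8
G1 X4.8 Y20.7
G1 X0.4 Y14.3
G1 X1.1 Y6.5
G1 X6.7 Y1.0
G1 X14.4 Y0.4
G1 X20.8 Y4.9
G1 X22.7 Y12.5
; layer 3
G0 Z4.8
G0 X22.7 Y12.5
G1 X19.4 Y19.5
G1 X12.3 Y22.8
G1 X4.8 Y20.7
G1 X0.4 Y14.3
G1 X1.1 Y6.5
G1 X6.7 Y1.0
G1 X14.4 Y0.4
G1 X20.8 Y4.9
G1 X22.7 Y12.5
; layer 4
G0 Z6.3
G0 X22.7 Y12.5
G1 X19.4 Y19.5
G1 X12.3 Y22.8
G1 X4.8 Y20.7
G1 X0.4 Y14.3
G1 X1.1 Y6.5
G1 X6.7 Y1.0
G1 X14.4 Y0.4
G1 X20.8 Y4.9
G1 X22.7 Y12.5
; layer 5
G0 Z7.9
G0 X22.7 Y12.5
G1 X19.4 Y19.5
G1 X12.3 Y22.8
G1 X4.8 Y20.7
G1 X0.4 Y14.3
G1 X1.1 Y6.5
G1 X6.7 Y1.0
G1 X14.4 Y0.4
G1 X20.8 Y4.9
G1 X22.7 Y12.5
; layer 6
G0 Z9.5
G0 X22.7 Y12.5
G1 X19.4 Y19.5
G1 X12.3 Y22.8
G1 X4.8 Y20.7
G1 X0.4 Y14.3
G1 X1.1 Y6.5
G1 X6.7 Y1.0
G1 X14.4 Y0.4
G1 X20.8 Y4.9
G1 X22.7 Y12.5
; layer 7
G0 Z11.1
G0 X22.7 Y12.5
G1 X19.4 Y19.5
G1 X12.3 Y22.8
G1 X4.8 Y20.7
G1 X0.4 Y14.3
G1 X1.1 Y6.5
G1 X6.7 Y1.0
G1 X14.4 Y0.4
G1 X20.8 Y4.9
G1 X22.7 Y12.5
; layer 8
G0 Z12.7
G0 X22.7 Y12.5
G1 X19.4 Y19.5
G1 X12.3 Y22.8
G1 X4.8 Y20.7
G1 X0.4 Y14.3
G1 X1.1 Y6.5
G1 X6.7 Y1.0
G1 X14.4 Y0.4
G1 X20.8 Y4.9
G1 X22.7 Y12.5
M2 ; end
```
solid part
  facet normal 0.0000 0.0000 -1.0000
    outer loop
      vertex 12.3 22.8 0.0
      vertex 19.4 19.5 0.0
      vertex 22.7 12.5 0.0
    endloop
  endfacet
  facet normal 0.0000 0.0000 -1.0000
    outer loop
      vertex 4.8 20.7 0.0
      vertex 12.3 22.8 0.0
      vertex 22.7 12.5 0.0
    endloop
  endfacet
  facet normal 0.0000 0.0000 -1.0000
    outer loop
      vertex 0.4 14.3 0.0
      vertex 4.8 20.7 0.0
      vertex 22.7 12.5 0.0
    endloop
  endfacet
  facet normal 0.0000 0.0000 -1.0000
    outer loop
      vertex 1.1 6.5 0.0
      vertex 0.4 14.3 0.0
      vertex 22.7 12.5 0.0
    endloop
  endfacet
  facet normal 0.0000 0.0000 -1.0000
    outer loop
      vertex 6.7 1.0 0.0
      vertex 1.1 6.5 0.0
      vertex 22.7 12.5 0.0
    endloop
  endfacet
  facet normal 0.0000 0.0000 -1.0000
    outer loop
      vertex 14.4 0.4 0.0
      vertex 6.7 1.0 0.0
      vertex 22.7 12.5 0.0
    endloop
  endfacet
  facet normal 0.0000 0.0000 -1.0000
    outer loop
      vertex 20.8 4.9 0.0
      vertex 14.4 0.4 0.0
      vertex 22.7 12.5 0.0
    endloop
  endfacet
  facet normal 0.0000 0.0000 1.0000
    outer loop
      vertex 22.7 12.5 12.7
      vertex 19.4 19.5 12.7
      vertex 12.3 22.8 12.7
    endloop
  endfacet
  facet normal 0.0000 0.0000 1.0000
    outer loop
      vertex 22.7 12.5 12.7
      vertex 12.3 22.8 12.7
      vertex 4.8 20.7 12.7
    endloop
  endfacet
  facet normal 0.0000 0.0000 1.0000
    outer loop
      vertex 22.7 12.5 12.7
      vertex 4.8 20.7 12.7
      vertex 0.4 14.3 12.7
    endloop
  endfacet
  facet normal 0.0000 0.0000 1.0000
    outer loop
      vertex 22.7 12.5 12.7
      vertex 0.4 14.3 12.7
      vertex 1.1 6.5 12.7
    endloop
  endfacet
  facet normal 0.0000 0.0000 1.0000
    outer loop
      vertex 22.7 12.5 12.7
      vertex 1.1 6.5 12.7
      vertex 6.7 1.0 12.7
    endloop
  endfacet
  facet normal 0.0000 0.0000 1.0000
    outer loop
      vertex 22.7 12.5 12.7
      vertex 6.7 1.0 12.7
      vertex 14.4 0.4 12.7
    endloop
  endfacet
  facet normal 0.0000 0.0000 1.0000
    outer loop
      vertex 22.7 12.5 12.7
      vertex 14.4 0.4 12.7
      vertex 20.8 4.9 12.7
    endloop
  endfacet
  facet normal 0.9045 0.4264 0.0000
    outer loop
      vertex 22.7 12.5 0.0
      vertex 19.4 19.5 0.0
      vertex 19.4 19.5 12.7
    endloop
  endfacet
  facet normal 0.9045 0.4264 0.0000
    outer loop
      vertex 22.7 12.5 0.0
      vertex 19.4 19.5 12.7
      vertex 22.7 12.5 12.7
    endloop
  endfacet
  facet normal 0.4215 0.9068 0.0000
    outer loop
      vertex 19.4 19.5 0.0
      vertex 12.3 22.8 0.0
      vertex 12.3 22.8 12.7
    endloop
  endfacet
  facet normal 0.4215 0.9068 0.0000
    outer loop
      vertex 19.4 19.5 0.0
      vertex 12.3 22.8 12.7
      vertex 19.4 19.5 12.7
    endloop
  endfacet
  facet normal -0.2696 0.9630 0.0000
    outer loop
      vertex 12.3 22.8 0.0
      vertex 4.8 20.7 0.0
      vertex 4.8 20.7 12.7
    endloop
  endfacet
  facet normal -0.2696 0.9630 0.0000
    outer loop
      vertex 12.3 22.8 0.0
      vertex 4.8 20.7 12.7
      vertex 12.3 22.8 12.7
    endloop
  endfacet
  facet normal -0.8240 0.5665 0.0000
    outer loop
      vertex 4.8 20.7 0.0
      vertex 0.4 14.3 0.0
      vertex 0.4 14.3 12.7
    endloop
  endfacet
  facet normal -0.8240 0.5665 0.0000
    outer loop
      vertex 4.8 20.7 0.0
      vertex 0.4 14.3 12.7
      vertex 4.8 20.7 12.7
    endloop
  endfacet
  facet normal -0.9960 -0.0894 0.0000
    outer loop
      vertex 0.4 14.3 0.0
      vertex 1.1 6.5 0.0
      vertex 1.1 6.5 12.7
    endloop
  endfacet
  facet normal -0.9960 -0.0894 0.0000
    outer loop
      vertex 0.4 14.3 0.0
      vertex 1.1 6.5 12.7
      vertex 0.4 14.3 12.7
    endloop
  endfacet
  facet normal -0.7007 -0.7134 0.0000
    outer loop
      vertex 1.1 6.5 0.0
      vertex 6.7 1.0 0.0
      vertex 6.7 1.0 12.7
    endloop
  endfacet
  facet normal -0.7007 -0.7134 0.0000
    outer loop
      vertex 1.1 6.5 0.0
      vertex 6.7 1.0 12.7
      vertex 1.1 6.5 12.7
    endloop
  endfacet
  facet normal -0.0777 -0.9970 0.0000
    outer loop
      vertex 6.7 1.0 0.0
      vertex 14.4 0.4 0.0
      vertex 14.4 0.4 12.7
    endloop
  endfacet
  facet normal -0.0777 -0.9970 0.0000
    outer loop
      vertex 6.7 1.0 0.0
      vertex 14.4 0.4 12.7
      vertex 6.7 1.0 12.7
    endloop
  endfacet
  facet normal 0.5752 -0.8180 0.0000
    outer loop
      vertex 14.4 0.4 0.0
      vertex 20.8 4.9 0.0
      vertex 20.8 4.9 12.7
    endloop
  endfacet
  facet normal 0.5752 -0.8180 0.0000
    outer loop
      vertex 14.4 0.4 0.0
      vertex 20.8 4.9 12.7
      vertex 14.4 0.4 12.7
    endloop
  endfacet
  facet normal 0.9701 -0.2425 0.0000
    outer loop
      vertex 20.8 4.9 0.0
      vertex 22.7 12.5 0.0
      vertex 22.7 12.5 12.7
    endloop
  endfacet
  facet normal 0.9701 -0.2425 0.0000
    outer loop
      vertex 20.8 4.9 0.0
      vertex 22.7 12.5 12.7
      vertex 20.8 4.9 12.7
    endloop
  endfacet
endsolid part

The G0 Z moves step by Δz≈1.6 mm. Every layer's G1 loop is the same polygon, so the solid is a straight extrusion of it from z=0 to z≈12.7. Closing with flat bottom and top caps and triangulating gives 32 facets — a regular 9-sided prism (a cylinder approximated with 9 flat sides), circumscribed radius ≈ 11.4 mm, height ≈ 12.7 mm.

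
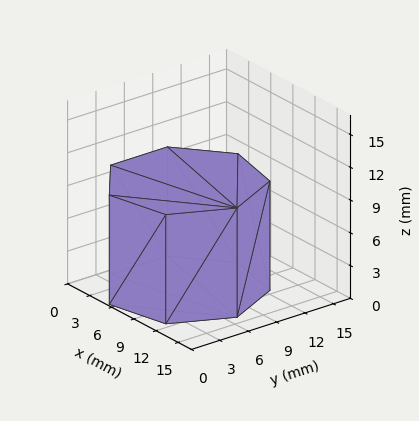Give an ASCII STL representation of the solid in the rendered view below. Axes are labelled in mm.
Reading the render: the shape is a regular 7-sided prism (a cylinder approximated with 7 flat sides), circumscribed radius ≈ 7 mm, height ≈ 10 mm (dimensions read to the nearest mm from the axis ticks). For the STL, each face is triangulated and given an outward normal.

solid part
  facet normal 0.0000 0.0000 -1.0000
    outer loop
      vertex 5.4 13.8 0.0
      vertex 11.4 12.5 0.0
      vertex 14.0 7.0 0.0
    endloop
  endfacet
  facet normal 0.0000 0.0000 -1.0000
    outer loop
      vertex 0.7 10.0 0.0
      vertex 5.4 13.8 0.0
      vertex 14.0 7.0 0.0
    endloop
  endfacet
  facet normal 0.0000 0.0000 -1.0000
    outer loop
      vertex 0.7 4.0 0.0
      vertex 0.7 10.0 0.0
      vertex 14.0 7.0 0.0
    endloop
  endfacet
  facet normal 0.0000 0.0000 -1.0000
    outer loop
      vertex 5.4 0.2 0.0
      vertex 0.7 4.0 0.0
      vertex 14.0 7.0 0.0
    endloop
  endfacet
  facet normal 0.0000 0.0000 -1.0000
    outer loop
      vertex 11.4 1.5 0.0
      vertex 5.4 0.2 0.0
      vertex 14.0 7.0 0.0
    endloop
  endfacet
  facet normal 0.0000 0.0000 1.0000
    outer loop
      vertex 14.0 7.0 10.0
      vertex 11.4 12.5 10.0
      vertex 5.4 13.8 10.0
    endloop
  endfacet
  facet normal 0.0000 0.0000 1.0000
    outer loop
      vertex 14.0 7.0 10.0
      vertex 5.4 13.8 10.0
      vertex 0.7 10.0 10.0
    endloop
  endfacet
  facet normal 0.0000 0.0000 1.0000
    outer loop
      vertex 14.0 7.0 10.0
      vertex 0.7 10.0 10.0
      vertex 0.7 4.0 10.0
    endloop
  endfacet
  facet normal 0.0000 0.0000 1.0000
    outer loop
      vertex 14.0 7.0 10.0
      vertex 0.7 4.0 10.0
      vertex 5.4 0.2 10.0
    endloop
  endfacet
  facet normal 0.0000 0.0000 1.0000
    outer loop
      vertex 14.0 7.0 10.0
      vertex 5.4 0.2 10.0
      vertex 11.4 1.5 10.0
    endloop
  endfacet
  facet normal 0.9041 0.4274 0.0000
    outer loop
      vertex 14.0 7.0 0.0
      vertex 11.4 12.5 0.0
      vertex 11.4 12.5 10.0
    endloop
  endfacet
  facet normal 0.9041 0.4274 0.0000
    outer loop
      vertex 14.0 7.0 0.0
      vertex 11.4 12.5 10.0
      vertex 14.0 7.0 10.0
    endloop
  endfacet
  facet normal 0.2118 0.9773 0.0000
    outer loop
      vertex 11.4 12.5 0.0
      vertex 5.4 13.8 0.0
      vertex 5.4 13.8 10.0
    endloop
  endfacet
  facet normal 0.2118 0.9773 0.0000
    outer loop
      vertex 11.4 12.5 0.0
      vertex 5.4 13.8 10.0
      vertex 11.4 12.5 10.0
    endloop
  endfacet
  facet normal -0.6287 0.7776 0.0000
    outer loop
      vertex 5.4 13.8 0.0
      vertex 0.7 10.0 0.0
      vertex 0.7 10.0 10.0
    endloop
  endfacet
  facet normal -0.6287 0.7776 0.0000
    outer loop
      vertex 5.4 13.8 0.0
      vertex 0.7 10.0 10.0
      vertex 5.4 13.8 10.0
    endloop
  endfacet
  facet normal -1.0000 0.0000 0.0000
    outer loop
      vertex 0.7 10.0 0.0
      vertex 0.7 4.0 0.0
      vertex 0.7 4.0 10.0
    endloop
  endfacet
  facet normal -1.0000 0.0000 0.0000
    outer loop
      vertex 0.7 10.0 0.0
      vertex 0.7 4.0 10.0
      vertex 0.7 10.0 10.0
    endloop
  endfacet
  facet normal -0.6287 -0.7776 0.0000
    outer loop
      vertex 0.7 4.0 0.0
      vertex 5.4 0.2 0.0
      vertex 5.4 0.2 10.0
    endloop
  endfacet
  facet normal -0.6287 -0.7776 0.0000
    outer loop
      vertex 0.7 4.0 0.0
      vertex 5.4 0.2 10.0
      vertex 0.7 4.0 10.0
    endloop
  endfacet
  facet normal 0.2118 -0.9773 0.0000
    outer loop
      vertex 5.4 0.2 0.0
      vertex 11.4 1.5 0.0
      vertex 11.4 1.5 10.0
    endloop
  endfacet
  facet normal 0.2118 -0.9773 0.0000
    outer loop
      vertex 5.4 0.2 0.0
      vertex 11.4 1.5 10.0
      vertex 5.4 0.2 10.0
    endloop
  endfacet
  facet normal 0.9041 -0.4274 0.0000
    outer loop
      vertex 11.4 1.5 0.0
      vertex 14.0 7.0 0.0
      vertex 14.0 7.0 10.0
    endloop
  endfacet
  facet normal 0.9041 -0.4274 0.0000
    outer loop
      vertex 11.4 1.5 0.0
      vertex 14.0 7.0 10.0
      vertex 11.4 1.5 10.0
    endloop
  endfacet
endsolid part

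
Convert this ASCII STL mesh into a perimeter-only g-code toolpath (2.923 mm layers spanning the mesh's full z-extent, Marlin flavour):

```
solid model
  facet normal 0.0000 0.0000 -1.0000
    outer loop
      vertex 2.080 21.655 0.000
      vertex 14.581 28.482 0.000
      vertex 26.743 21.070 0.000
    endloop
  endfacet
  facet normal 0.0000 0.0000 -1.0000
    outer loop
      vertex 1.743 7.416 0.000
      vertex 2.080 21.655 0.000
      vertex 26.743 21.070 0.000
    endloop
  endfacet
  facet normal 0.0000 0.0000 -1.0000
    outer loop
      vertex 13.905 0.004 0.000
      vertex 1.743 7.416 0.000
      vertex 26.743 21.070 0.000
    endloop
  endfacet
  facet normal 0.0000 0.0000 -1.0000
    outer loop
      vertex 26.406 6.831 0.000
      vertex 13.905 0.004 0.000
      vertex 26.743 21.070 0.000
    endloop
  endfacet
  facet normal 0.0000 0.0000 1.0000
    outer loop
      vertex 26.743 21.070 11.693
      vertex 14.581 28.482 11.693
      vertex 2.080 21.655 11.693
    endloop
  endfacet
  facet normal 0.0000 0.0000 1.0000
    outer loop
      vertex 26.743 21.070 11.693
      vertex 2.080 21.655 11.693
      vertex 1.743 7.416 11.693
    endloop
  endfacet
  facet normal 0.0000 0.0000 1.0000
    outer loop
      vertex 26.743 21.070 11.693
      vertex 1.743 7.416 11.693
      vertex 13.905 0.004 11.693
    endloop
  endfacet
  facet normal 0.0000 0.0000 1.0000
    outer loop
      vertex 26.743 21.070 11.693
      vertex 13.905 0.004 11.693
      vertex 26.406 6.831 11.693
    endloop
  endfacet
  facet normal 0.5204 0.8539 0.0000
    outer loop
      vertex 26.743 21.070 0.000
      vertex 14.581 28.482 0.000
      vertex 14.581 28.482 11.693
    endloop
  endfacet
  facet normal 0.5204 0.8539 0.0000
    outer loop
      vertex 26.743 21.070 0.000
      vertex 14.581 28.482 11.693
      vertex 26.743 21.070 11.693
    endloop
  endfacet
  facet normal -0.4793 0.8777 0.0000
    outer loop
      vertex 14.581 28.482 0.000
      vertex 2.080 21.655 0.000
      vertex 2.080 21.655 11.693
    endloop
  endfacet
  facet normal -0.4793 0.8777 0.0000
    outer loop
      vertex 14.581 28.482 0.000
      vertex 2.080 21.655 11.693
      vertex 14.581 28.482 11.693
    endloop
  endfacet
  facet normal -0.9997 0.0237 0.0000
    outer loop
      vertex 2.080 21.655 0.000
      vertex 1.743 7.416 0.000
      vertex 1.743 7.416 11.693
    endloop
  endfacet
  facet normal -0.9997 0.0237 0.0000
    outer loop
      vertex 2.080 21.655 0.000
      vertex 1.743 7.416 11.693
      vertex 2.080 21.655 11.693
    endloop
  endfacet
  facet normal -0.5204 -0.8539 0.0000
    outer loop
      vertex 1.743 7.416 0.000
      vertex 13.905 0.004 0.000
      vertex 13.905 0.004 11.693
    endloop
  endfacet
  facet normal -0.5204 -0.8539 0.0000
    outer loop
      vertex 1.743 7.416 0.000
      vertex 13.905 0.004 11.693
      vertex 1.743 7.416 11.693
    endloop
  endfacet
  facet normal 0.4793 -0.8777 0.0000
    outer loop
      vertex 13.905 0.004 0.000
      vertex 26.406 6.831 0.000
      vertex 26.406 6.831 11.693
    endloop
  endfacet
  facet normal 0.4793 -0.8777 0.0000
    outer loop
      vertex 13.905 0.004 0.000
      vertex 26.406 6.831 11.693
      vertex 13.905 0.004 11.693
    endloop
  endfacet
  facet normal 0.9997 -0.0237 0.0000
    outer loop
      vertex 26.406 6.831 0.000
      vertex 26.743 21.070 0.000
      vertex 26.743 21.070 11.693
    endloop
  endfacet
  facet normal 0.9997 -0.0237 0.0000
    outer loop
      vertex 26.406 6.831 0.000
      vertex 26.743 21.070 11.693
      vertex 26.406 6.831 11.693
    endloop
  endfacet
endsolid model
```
; perimeter-only toolpath
G21 ; units = mm
G90 ; absolute positioning
G28 ; home
; layer 1
G0 Z2.923
G0 X26.743 Y21.070
G1 X14.581 Y28.482
G1 X2.080 Y21.655
G1 X1.743 Y7.416
G1 X13.905 Y0.004
G1 X26.406 Y6.831
G1 X26.743 Y21.070
; layer 2
G0 Z5.846
G0 X26.743 Y21.070
G1 X14.581 Y28.482
G1 X2.080 Y21.655
G1 X1.743 Y7.416
G1 X13.905 Y0.004
G1 X26.406 Y6.831
G1 X26.743 Y21.070
; layer 3
G0 Z8.770
G0 X26.743 Y21.070
G1 X14.581 Y28.482
G1 X2.080 Y21.655
G1 X1.743 Y7.416
G1 X13.905 Y0.004
G1 X26.406 Y6.831
G1 X26.743 Y21.070
; layer 4
G0 Z11.693
G0 X26.743 Y21.070
G1 X14.581 Y28.482
G1 X2.080 Y21.655
G1 X1.743 Y7.416
G1 X13.905 Y0.004
G1 X26.406 Y6.831
G1 X26.743 Y21.070
M2 ; end

The solid is a regular 6-sided prism (a cylinder approximated with 6 flat sides), circumscribed radius ≈ 14.2 mm, height ≈ 11.7 mm. Slicing at Δz = 2.923 mm — 4 equal slices spanning the solid's height, so layer i sits at z = i·h/4 — gives 4 non-empty perimeters. Each is a 6-segment closed polygon; G0 lifts to the layer z and rapids to the start vertex, then G1 traces the edges.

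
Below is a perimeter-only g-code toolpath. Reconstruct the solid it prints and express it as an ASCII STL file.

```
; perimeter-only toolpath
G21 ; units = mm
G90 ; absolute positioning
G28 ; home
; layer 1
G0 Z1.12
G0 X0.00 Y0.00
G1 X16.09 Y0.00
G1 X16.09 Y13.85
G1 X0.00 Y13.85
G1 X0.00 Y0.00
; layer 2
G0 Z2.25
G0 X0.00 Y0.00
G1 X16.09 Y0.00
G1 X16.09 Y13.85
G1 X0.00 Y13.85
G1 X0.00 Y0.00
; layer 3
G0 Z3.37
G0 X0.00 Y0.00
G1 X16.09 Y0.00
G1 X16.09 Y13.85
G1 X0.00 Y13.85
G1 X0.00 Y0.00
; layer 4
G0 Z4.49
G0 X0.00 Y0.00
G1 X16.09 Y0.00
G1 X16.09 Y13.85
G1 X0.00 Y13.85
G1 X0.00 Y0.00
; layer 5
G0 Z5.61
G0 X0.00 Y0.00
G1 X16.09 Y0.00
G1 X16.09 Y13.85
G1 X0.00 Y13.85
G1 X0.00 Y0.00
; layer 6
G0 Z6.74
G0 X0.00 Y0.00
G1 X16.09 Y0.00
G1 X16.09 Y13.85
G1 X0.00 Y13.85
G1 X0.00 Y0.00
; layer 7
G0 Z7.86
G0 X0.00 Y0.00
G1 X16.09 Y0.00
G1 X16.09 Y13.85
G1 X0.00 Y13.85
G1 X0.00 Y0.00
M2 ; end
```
solid part
  facet normal 0.0000 0.0000 -1.0000
    outer loop
      vertex 16.09 13.85 0.00
      vertex 16.09 0.00 0.00
      vertex 0.00 0.00 0.00
    endloop
  endfacet
  facet normal 0.0000 0.0000 -1.0000
    outer loop
      vertex 0.00 13.85 0.00
      vertex 16.09 13.85 0.00
      vertex 0.00 0.00 0.00
    endloop
  endfacet
  facet normal 0.0000 0.0000 1.0000
    outer loop
      vertex 0.00 0.00 7.86
      vertex 16.09 0.00 7.86
      vertex 16.09 13.85 7.86
    endloop
  endfacet
  facet normal 0.0000 0.0000 1.0000
    outer loop
      vertex 0.00 0.00 7.86
      vertex 16.09 13.85 7.86
      vertex 0.00 13.85 7.86
    endloop
  endfacet
  facet normal 0.0000 -1.0000 0.0000
    outer loop
      vertex 0.00 0.00 0.00
      vertex 16.09 0.00 0.00
      vertex 16.09 0.00 7.86
    endloop
  endfacet
  facet normal 0.0000 -1.0000 0.0000
    outer loop
      vertex 0.00 0.00 0.00
      vertex 16.09 0.00 7.86
      vertex 0.00 0.00 7.86
    endloop
  endfacet
  facet normal 0.0000 1.0000 0.0000
    outer loop
      vertex 16.09 13.85 7.86
      vertex 16.09 13.85 0.00
      vertex 0.00 13.85 0.00
    endloop
  endfacet
  facet normal 0.0000 1.0000 0.0000
    outer loop
      vertex 0.00 13.85 7.86
      vertex 16.09 13.85 7.86
      vertex 0.00 13.85 0.00
    endloop
  endfacet
  facet normal -1.0000 0.0000 0.0000
    outer loop
      vertex 0.00 13.85 7.86
      vertex 0.00 13.85 0.00
      vertex 0.00 0.00 0.00
    endloop
  endfacet
  facet normal -1.0000 0.0000 0.0000
    outer loop
      vertex 0.00 0.00 7.86
      vertex 0.00 13.85 7.86
      vertex 0.00 0.00 0.00
    endloop
  endfacet
  facet normal 1.0000 0.0000 0.0000
    outer loop
      vertex 16.09 0.00 0.00
      vertex 16.09 13.85 0.00
      vertex 16.09 13.85 7.86
    endloop
  endfacet
  facet normal 1.0000 0.0000 0.0000
    outer loop
      vertex 16.09 0.00 0.00
      vertex 16.09 13.85 7.86
      vertex 16.09 0.00 7.86
    endloop
  endfacet
endsolid part

The G0 Z moves step by Δz≈1.12 mm. Every layer's G1 loop is the same polygon, so the solid is a straight extrusion of it from z=0 to z≈7.86. Closing with flat bottom and top caps and triangulating gives 12 facets — a rectangular box, roughly 16.1 × 13.8 mm footprint and 7.86 mm tall.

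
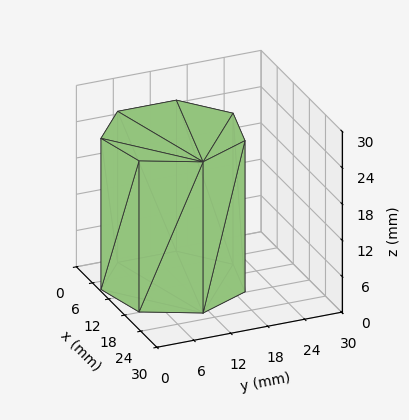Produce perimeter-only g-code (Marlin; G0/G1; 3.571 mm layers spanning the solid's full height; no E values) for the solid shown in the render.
Reading the render: the shape is a regular 7-sided prism (a cylinder approximated with 7 flat sides), circumscribed radius ≈ 11 mm, height ≈ 25 mm (dimensions read to the nearest mm from the axis ticks). For the g-code, the solid's height is divided into equal slices at the stated Δz and each level perimeter traced with G1 moves after a G0 lift.

; perimeter-only toolpath
G21 ; units = mm
G90 ; absolute positioning
G28 ; home
; layer 1
G0 Z3.571
G0 X22.000 Y11.000
G1 X17.858 Y19.600
G1 X8.552 Y21.724
G1 X1.089 Y15.773
G1 X1.089 Y6.227
G1 X8.552 Y0.276
G1 X17.858 Y2.400
G1 X22.000 Y11.000
; layer 2
G0 Z7.143
G0 X22.000 Y11.000
G1 X17.858 Y19.600
G1 X8.552 Y21.724
G1 X1.089 Y15.773
G1 X1.089 Y6.227
G1 X8.552 Y0.276
G1 X17.858 Y2.400
G1 X22.000 Y11.000
; layer 3
G0 Z10.714
G0 X22.000 Y11.000
G1 X17.858 Y19.600
G1 X8.552 Y21.724
G1 X1.089 Y15.773
G1 X1.089 Y6.227
G1 X8.552 Y0.276
G1 X17.858 Y2.400
G1 X22.000 Y11.000
; layer 4
G0 Z14.286
G0 X22.000 Y11.000
G1 X17.858 Y19.600
G1 X8.552 Y21.724
G1 X1.089 Y15.773
G1 X1.089 Y6.227
G1 X8.552 Y0.276
G1 X17.858 Y2.400
G1 X22.000 Y11.000
; layer 5
G0 Z17.857
G0 X22.000 Y11.000
G1 X17.858 Y19.600
G1 X8.552 Y21.724
G1 X1.089 Y15.773
G1 X1.089 Y6.227
G1 X8.552 Y0.276
G1 X17.858 Y2.400
G1 X22.000 Y11.000
; layer 6
G0 Z21.429
G0 X22.000 Y11.000
G1 X17.858 Y19.600
G1 X8.552 Y21.724
G1 X1.089 Y15.773
G1 X1.089 Y6.227
G1 X8.552 Y0.276
G1 X17.858 Y2.400
G1 X22.000 Y11.000
; layer 7
G0 Z25.000
G0 X22.000 Y11.000
G1 X17.858 Y19.600
G1 X8.552 Y21.724
G1 X1.089 Y15.773
G1 X1.089 Y6.227
G1 X8.552 Y0.276
G1 X17.858 Y2.400
G1 X22.000 Y11.000
M2 ; end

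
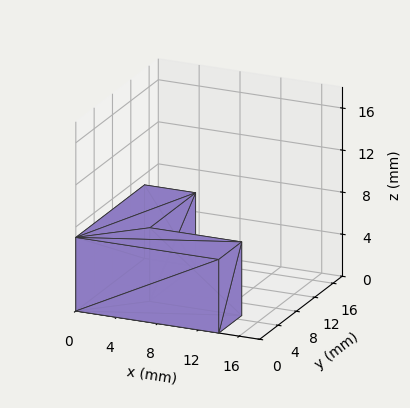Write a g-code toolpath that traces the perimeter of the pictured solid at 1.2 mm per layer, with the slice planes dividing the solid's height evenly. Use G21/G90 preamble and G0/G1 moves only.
Reading the render: the shape is an L-shaped prism: outer 14 × 15 mm, arm thicknesses ≈ 5 mm (horizontal) and 5 mm (vertical), extruded 7 mm in z (dimensions read to the nearest mm from the axis ticks). For the g-code, the solid's height is divided into equal slices at the stated Δz and each level perimeter traced with G1 moves after a G0 lift.

; perimeter-only toolpath
G21 ; units = mm
G90 ; absolute positioning
G28 ; home
; layer 1
G0 Z1.2
G0 X0.0 Y0.0
G1 X14.0 Y0.0
G1 X14.0 Y5.0
G1 X5.0 Y5.0
G1 X5.0 Y15.0
G1 X0.0 Y15.0
G1 X0.0 Y0.0
; layer 2
G0 Z2.3
G0 X0.0 Y0.0
G1 X14.0 Y0.0
G1 X14.0 Y5.0
G1 X5.0 Y5.0
G1 X5.0 Y15.0
G1 X0.0 Y15.0
G1 X0.0 Y0.0
; layer 3
G0 Z3.5
G0 X0.0 Y0.0
G1 X14.0 Y0.0
G1 X14.0 Y5.0
G1 X5.0 Y5.0
G1 X5.0 Y15.0
G1 X0.0 Y15.0
G1 X0.0 Y0.0
; layer 4
G0 Z4.7
G0 X0.0 Y0.0
G1 X14.0 Y0.0
G1 X14.0 Y5.0
G1 X5.0 Y5.0
G1 X5.0 Y15.0
G1 X0.0 Y15.0
G1 X0.0 Y0.0
; layer 5
G0 Z5.8
G0 X0.0 Y0.0
G1 X14.0 Y0.0
G1 X14.0 Y5.0
G1 X5.0 Y5.0
G1 X5.0 Y15.0
G1 X0.0 Y15.0
G1 X0.0 Y0.0
; layer 6
G0 Z7.0
G0 X0.0 Y0.0
G1 X14.0 Y0.0
G1 X14.0 Y5.0
G1 X5.0 Y5.0
G1 X5.0 Y15.0
G1 X0.0 Y15.0
G1 X0.0 Y0.0
M2 ; end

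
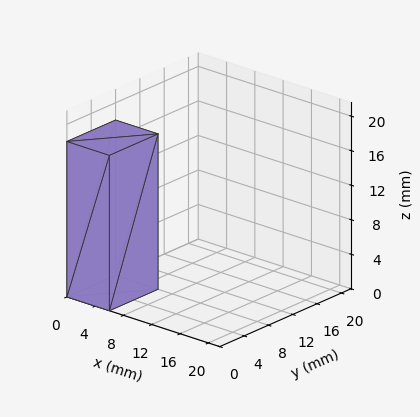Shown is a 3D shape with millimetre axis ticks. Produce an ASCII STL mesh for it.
Reading the render: the shape is a rectangular box, roughly 6 × 8 mm footprint and 18 mm tall (dimensions read to the nearest mm from the axis ticks). For the STL, each face is triangulated and given an outward normal.

solid part
  facet normal 0.0000 0.0000 -1.0000
    outer loop
      vertex 6.0 8.0 0.0
      vertex 6.0 0.0 0.0
      vertex 0.0 0.0 0.0
    endloop
  endfacet
  facet normal 0.0000 0.0000 -1.0000
    outer loop
      vertex 0.0 8.0 0.0
      vertex 6.0 8.0 0.0
      vertex 0.0 0.0 0.0
    endloop
  endfacet
  facet normal 0.0000 0.0000 1.0000
    outer loop
      vertex 0.0 0.0 18.0
      vertex 6.0 0.0 18.0
      vertex 6.0 8.0 18.0
    endloop
  endfacet
  facet normal 0.0000 0.0000 1.0000
    outer loop
      vertex 0.0 0.0 18.0
      vertex 6.0 8.0 18.0
      vertex 0.0 8.0 18.0
    endloop
  endfacet
  facet normal 0.0000 -1.0000 0.0000
    outer loop
      vertex 0.0 0.0 0.0
      vertex 6.0 0.0 0.0
      vertex 6.0 0.0 18.0
    endloop
  endfacet
  facet normal 0.0000 -1.0000 0.0000
    outer loop
      vertex 0.0 0.0 0.0
      vertex 6.0 0.0 18.0
      vertex 0.0 0.0 18.0
    endloop
  endfacet
  facet normal 0.0000 1.0000 0.0000
    outer loop
      vertex 6.0 8.0 18.0
      vertex 6.0 8.0 0.0
      vertex 0.0 8.0 0.0
    endloop
  endfacet
  facet normal 0.0000 1.0000 0.0000
    outer loop
      vertex 0.0 8.0 18.0
      vertex 6.0 8.0 18.0
      vertex 0.0 8.0 0.0
    endloop
  endfacet
  facet normal -1.0000 0.0000 0.0000
    outer loop
      vertex 0.0 8.0 18.0
      vertex 0.0 8.0 0.0
      vertex 0.0 0.0 0.0
    endloop
  endfacet
  facet normal -1.0000 0.0000 0.0000
    outer loop
      vertex 0.0 0.0 18.0
      vertex 0.0 8.0 18.0
      vertex 0.0 0.0 0.0
    endloop
  endfacet
  facet normal 1.0000 0.0000 0.0000
    outer loop
      vertex 6.0 0.0 0.0
      vertex 6.0 8.0 0.0
      vertex 6.0 8.0 18.0
    endloop
  endfacet
  facet normal 1.0000 0.0000 0.0000
    outer loop
      vertex 6.0 0.0 0.0
      vertex 6.0 8.0 18.0
      vertex 6.0 0.0 18.0
    endloop
  endfacet
endsolid part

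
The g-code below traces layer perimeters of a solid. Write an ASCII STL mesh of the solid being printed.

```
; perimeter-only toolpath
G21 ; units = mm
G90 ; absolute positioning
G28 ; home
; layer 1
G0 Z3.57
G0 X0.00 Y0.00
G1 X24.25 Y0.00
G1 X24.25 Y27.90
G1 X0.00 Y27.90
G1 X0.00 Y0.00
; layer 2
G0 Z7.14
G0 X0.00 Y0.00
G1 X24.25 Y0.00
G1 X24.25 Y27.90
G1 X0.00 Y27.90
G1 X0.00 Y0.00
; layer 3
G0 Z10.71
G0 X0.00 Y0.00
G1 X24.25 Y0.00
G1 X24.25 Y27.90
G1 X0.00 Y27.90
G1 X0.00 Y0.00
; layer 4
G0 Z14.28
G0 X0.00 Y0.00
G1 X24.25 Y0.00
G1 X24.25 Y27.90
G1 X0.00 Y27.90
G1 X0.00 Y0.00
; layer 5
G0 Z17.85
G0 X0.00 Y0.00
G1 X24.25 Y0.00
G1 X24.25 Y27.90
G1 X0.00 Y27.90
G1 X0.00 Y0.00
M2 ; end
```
solid part
  facet normal 0.0000 0.0000 -1.0000
    outer loop
      vertex 24.25 27.90 0.00
      vertex 24.25 0.00 0.00
      vertex 0.00 0.00 0.00
    endloop
  endfacet
  facet normal 0.0000 0.0000 -1.0000
    outer loop
      vertex 0.00 27.90 0.00
      vertex 24.25 27.90 0.00
      vertex 0.00 0.00 0.00
    endloop
  endfacet
  facet normal 0.0000 0.0000 1.0000
    outer loop
      vertex 0.00 0.00 17.85
      vertex 24.25 0.00 17.85
      vertex 24.25 27.90 17.85
    endloop
  endfacet
  facet normal 0.0000 0.0000 1.0000
    outer loop
      vertex 0.00 0.00 17.85
      vertex 24.25 27.90 17.85
      vertex 0.00 27.90 17.85
    endloop
  endfacet
  facet normal 0.0000 -1.0000 0.0000
    outer loop
      vertex 0.00 0.00 0.00
      vertex 24.25 0.00 0.00
      vertex 24.25 0.00 17.85
    endloop
  endfacet
  facet normal 0.0000 -1.0000 0.0000
    outer loop
      vertex 0.00 0.00 0.00
      vertex 24.25 0.00 17.85
      vertex 0.00 0.00 17.85
    endloop
  endfacet
  facet normal 0.0000 1.0000 0.0000
    outer loop
      vertex 24.25 27.90 17.85
      vertex 24.25 27.90 0.00
      vertex 0.00 27.90 0.00
    endloop
  endfacet
  facet normal 0.0000 1.0000 0.0000
    outer loop
      vertex 0.00 27.90 17.85
      vertex 24.25 27.90 17.85
      vertex 0.00 27.90 0.00
    endloop
  endfacet
  facet normal -1.0000 0.0000 0.0000
    outer loop
      vertex 0.00 27.90 17.85
      vertex 0.00 27.90 0.00
      vertex 0.00 0.00 0.00
    endloop
  endfacet
  facet normal -1.0000 0.0000 0.0000
    outer loop
      vertex 0.00 0.00 17.85
      vertex 0.00 27.90 17.85
      vertex 0.00 0.00 0.00
    endloop
  endfacet
  facet normal 1.0000 0.0000 0.0000
    outer loop
      vertex 24.25 0.00 0.00
      vertex 24.25 27.90 0.00
      vertex 24.25 27.90 17.85
    endloop
  endfacet
  facet normal 1.0000 0.0000 0.0000
    outer loop
      vertex 24.25 0.00 0.00
      vertex 24.25 27.90 17.85
      vertex 24.25 0.00 17.85
    endloop
  endfacet
endsolid part

The G0 Z moves step by Δz≈3.57 mm. Every layer's G1 loop is the same polygon, so the solid is a straight extrusion of it from z=0 to z≈17.9. Closing with flat bottom and top caps and triangulating gives 12 facets — a rectangular box, roughly 24.2 × 27.9 mm footprint and 17.9 mm tall.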